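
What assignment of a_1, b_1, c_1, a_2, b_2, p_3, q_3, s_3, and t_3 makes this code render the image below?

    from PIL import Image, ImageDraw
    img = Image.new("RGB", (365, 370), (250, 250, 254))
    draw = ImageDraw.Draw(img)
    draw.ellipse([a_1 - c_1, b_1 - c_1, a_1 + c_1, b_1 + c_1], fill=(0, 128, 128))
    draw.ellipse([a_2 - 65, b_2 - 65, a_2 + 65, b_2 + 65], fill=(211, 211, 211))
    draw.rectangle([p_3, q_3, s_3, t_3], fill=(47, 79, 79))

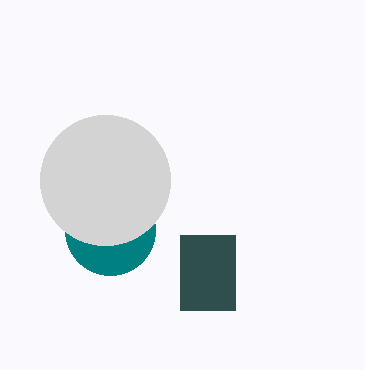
a_1 = 110, b_1 = 230, c_1 = 45, a_2 = 105, b_2 = 180, p_3 = 180, q_3 = 235, s_3 = 235, t_3 = 310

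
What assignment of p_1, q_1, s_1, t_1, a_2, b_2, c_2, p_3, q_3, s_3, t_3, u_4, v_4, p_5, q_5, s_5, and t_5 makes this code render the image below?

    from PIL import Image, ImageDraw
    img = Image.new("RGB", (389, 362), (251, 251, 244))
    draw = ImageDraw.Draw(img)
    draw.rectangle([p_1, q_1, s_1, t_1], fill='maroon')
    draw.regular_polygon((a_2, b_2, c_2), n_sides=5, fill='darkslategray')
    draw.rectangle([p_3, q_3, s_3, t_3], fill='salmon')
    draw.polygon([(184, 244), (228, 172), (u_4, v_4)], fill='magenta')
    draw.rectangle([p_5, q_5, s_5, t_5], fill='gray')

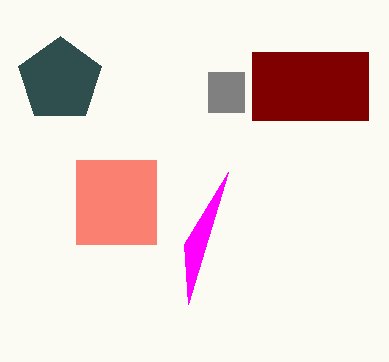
p_1 = 252, q_1 = 52, s_1 = 368, t_1 = 120, a_2 = 60, b_2 = 80, c_2 = 44, p_3 = 76, q_3 = 160, s_3 = 156, t_3 = 244, u_4 = 188, v_4 = 304, p_5 = 208, q_5 = 72, s_5 = 244, t_5 = 112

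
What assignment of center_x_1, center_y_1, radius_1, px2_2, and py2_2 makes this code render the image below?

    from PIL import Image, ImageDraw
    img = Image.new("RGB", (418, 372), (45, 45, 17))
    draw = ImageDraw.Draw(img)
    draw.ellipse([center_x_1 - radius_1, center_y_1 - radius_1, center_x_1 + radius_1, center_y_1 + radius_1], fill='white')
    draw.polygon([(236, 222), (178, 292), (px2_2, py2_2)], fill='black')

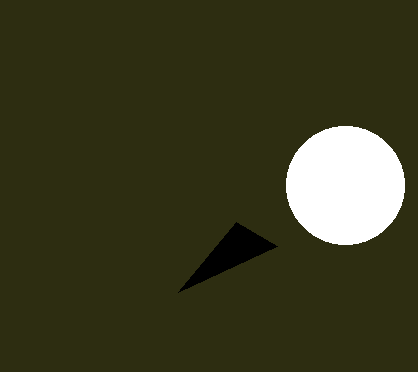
center_x_1 = 345, center_y_1 = 185, radius_1 = 59, px2_2 = 277, py2_2 = 246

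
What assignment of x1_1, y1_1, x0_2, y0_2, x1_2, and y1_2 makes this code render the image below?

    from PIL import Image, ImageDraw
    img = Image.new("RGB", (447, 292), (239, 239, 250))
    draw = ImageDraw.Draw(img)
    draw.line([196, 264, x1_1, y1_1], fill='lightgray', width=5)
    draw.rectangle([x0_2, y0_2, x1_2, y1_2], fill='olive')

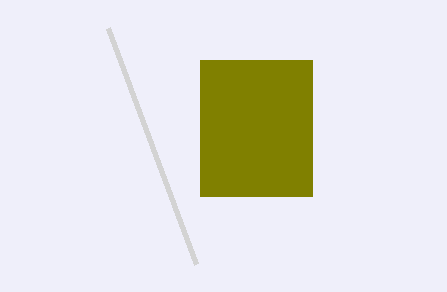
x1_1 = 108, y1_1 = 28, x0_2 = 200, y0_2 = 60, x1_2 = 312, y1_2 = 196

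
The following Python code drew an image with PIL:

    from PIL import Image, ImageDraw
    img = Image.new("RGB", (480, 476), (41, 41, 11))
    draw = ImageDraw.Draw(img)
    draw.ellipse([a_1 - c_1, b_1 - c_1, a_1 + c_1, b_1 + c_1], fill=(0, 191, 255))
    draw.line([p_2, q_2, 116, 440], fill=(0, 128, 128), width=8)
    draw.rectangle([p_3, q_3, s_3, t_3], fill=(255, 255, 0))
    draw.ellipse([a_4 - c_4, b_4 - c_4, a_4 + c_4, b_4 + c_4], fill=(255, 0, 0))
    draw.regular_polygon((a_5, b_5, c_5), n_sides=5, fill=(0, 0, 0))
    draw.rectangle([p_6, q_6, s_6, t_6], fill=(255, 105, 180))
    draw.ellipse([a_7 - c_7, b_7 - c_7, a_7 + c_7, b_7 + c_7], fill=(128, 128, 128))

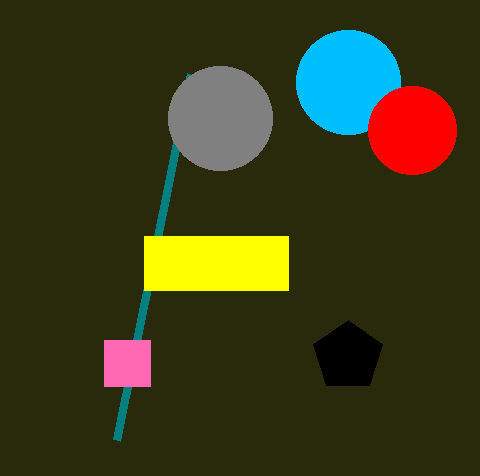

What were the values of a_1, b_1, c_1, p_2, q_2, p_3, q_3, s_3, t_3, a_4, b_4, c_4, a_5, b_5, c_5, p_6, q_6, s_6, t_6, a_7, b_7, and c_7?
a_1 = 348, b_1 = 82, c_1 = 52, p_2 = 190, q_2 = 74, p_3 = 144, q_3 = 236, s_3 = 288, t_3 = 290, a_4 = 412, b_4 = 130, c_4 = 44, a_5 = 348, b_5 = 356, c_5 = 36, p_6 = 104, q_6 = 340, s_6 = 150, t_6 = 386, a_7 = 220, b_7 = 118, c_7 = 52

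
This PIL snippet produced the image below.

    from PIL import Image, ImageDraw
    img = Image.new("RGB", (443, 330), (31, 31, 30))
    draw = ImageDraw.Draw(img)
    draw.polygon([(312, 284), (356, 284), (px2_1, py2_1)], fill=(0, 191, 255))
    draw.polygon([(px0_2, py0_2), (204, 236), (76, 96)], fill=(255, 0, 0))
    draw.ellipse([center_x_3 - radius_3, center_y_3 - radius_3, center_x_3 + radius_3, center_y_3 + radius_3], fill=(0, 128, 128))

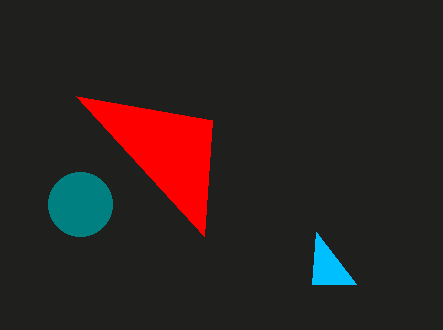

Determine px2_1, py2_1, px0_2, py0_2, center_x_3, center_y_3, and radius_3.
px2_1 = 316; py2_1 = 232; px0_2 = 212; py0_2 = 120; center_x_3 = 80; center_y_3 = 204; radius_3 = 32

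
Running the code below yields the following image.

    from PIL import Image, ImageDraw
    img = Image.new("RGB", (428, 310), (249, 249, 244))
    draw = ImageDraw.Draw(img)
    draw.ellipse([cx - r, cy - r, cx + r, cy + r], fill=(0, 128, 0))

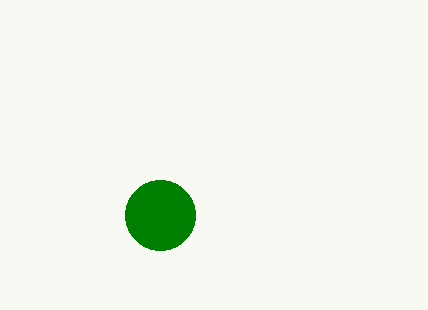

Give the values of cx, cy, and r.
cx = 160; cy = 215; r = 35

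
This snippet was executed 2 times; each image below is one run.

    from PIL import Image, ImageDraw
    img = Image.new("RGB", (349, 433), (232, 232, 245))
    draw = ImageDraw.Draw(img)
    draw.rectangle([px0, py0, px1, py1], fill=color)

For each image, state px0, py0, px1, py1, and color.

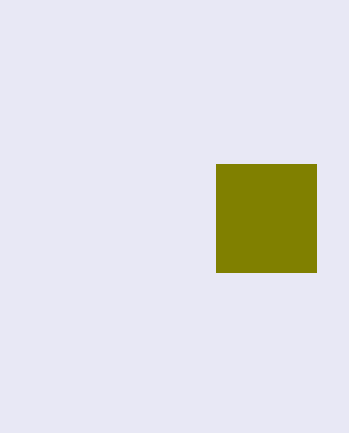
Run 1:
px0 = 216; py0 = 164; px1 = 316; py1 = 272; color = 'olive'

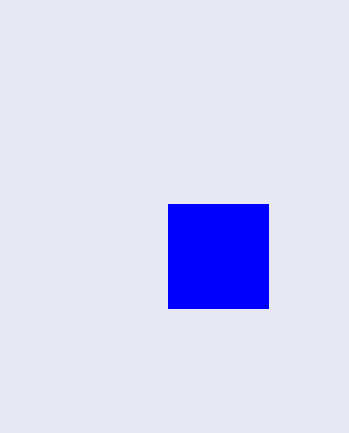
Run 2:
px0 = 168, py0 = 204, px1 = 268, py1 = 308, color = 'blue'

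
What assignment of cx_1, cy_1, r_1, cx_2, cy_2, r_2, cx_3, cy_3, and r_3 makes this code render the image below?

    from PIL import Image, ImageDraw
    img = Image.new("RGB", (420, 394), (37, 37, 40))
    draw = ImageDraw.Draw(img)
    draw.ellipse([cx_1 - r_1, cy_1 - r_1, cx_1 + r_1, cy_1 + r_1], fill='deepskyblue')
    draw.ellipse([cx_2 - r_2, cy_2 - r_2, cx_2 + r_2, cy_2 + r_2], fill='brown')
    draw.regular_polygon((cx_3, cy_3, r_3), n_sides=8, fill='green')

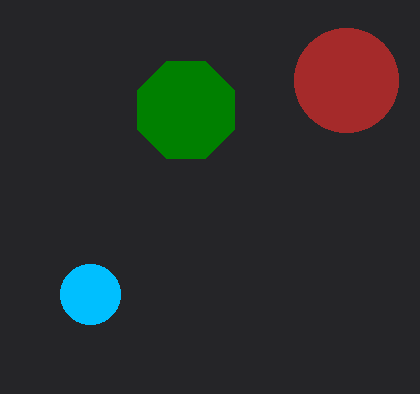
cx_1 = 90; cy_1 = 294; r_1 = 30; cx_2 = 346; cy_2 = 80; r_2 = 52; cx_3 = 186; cy_3 = 110; r_3 = 52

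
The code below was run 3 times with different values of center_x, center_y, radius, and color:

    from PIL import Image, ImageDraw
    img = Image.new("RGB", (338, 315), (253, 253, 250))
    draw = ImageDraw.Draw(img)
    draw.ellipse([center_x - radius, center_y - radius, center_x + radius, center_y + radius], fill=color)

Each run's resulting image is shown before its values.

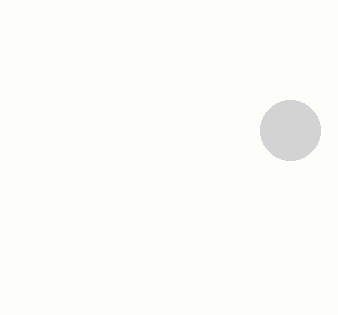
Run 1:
center_x = 290; center_y = 130; radius = 30; color = 'lightgray'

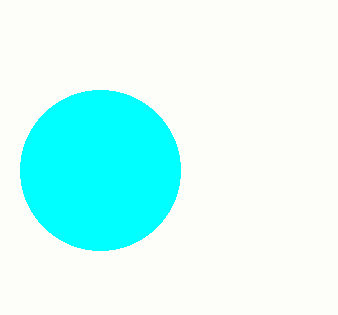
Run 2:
center_x = 100, center_y = 170, radius = 80, color = 'cyan'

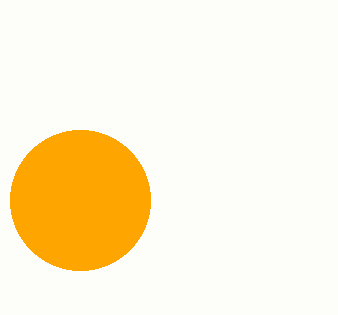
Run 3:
center_x = 80; center_y = 200; radius = 70; color = 'orange'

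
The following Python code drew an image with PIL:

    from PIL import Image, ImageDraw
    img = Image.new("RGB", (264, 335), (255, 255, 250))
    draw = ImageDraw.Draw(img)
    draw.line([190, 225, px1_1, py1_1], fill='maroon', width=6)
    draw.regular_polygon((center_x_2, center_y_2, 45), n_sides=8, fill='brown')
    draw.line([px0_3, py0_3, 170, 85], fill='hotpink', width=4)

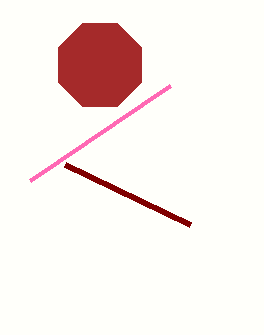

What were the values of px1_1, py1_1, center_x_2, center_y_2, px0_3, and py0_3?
px1_1 = 65; py1_1 = 165; center_x_2 = 100; center_y_2 = 65; px0_3 = 30; py0_3 = 180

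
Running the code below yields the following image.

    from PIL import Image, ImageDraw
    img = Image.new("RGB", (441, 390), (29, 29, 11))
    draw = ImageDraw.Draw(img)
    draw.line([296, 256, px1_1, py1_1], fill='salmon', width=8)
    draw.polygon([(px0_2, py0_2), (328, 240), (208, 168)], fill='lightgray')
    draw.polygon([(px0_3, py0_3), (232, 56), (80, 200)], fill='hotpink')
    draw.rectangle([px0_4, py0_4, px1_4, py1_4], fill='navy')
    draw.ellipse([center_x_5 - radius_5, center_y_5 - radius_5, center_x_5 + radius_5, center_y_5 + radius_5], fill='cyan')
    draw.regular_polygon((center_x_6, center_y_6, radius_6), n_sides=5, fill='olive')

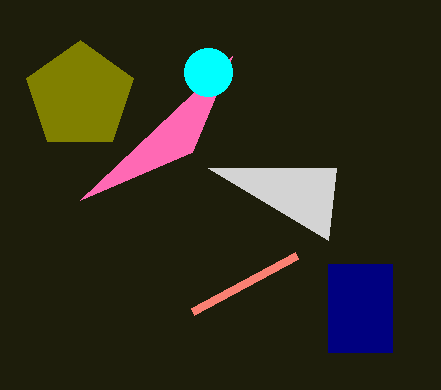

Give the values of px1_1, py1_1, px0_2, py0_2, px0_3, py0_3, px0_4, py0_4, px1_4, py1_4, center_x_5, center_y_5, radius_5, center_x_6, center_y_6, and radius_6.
px1_1 = 192
py1_1 = 312
px0_2 = 336
py0_2 = 168
px0_3 = 192
py0_3 = 152
px0_4 = 328
py0_4 = 264
px1_4 = 392
py1_4 = 352
center_x_5 = 208
center_y_5 = 72
radius_5 = 24
center_x_6 = 80
center_y_6 = 96
radius_6 = 56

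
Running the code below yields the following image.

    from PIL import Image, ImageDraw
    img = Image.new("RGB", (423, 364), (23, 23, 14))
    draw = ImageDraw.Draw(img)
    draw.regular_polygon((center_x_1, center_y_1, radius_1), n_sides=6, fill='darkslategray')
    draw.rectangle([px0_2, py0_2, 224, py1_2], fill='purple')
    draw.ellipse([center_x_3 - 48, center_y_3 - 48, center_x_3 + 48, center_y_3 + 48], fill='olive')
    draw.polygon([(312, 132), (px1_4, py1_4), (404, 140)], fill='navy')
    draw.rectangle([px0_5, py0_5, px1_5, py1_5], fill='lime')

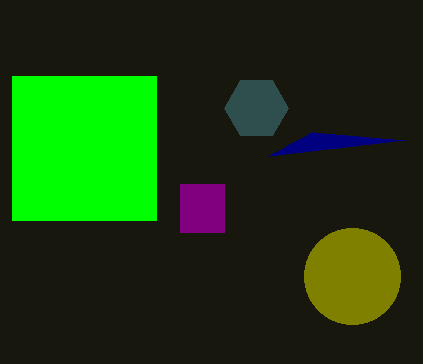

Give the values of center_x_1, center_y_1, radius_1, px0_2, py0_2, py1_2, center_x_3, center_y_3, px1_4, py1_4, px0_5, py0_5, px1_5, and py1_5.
center_x_1 = 256, center_y_1 = 108, radius_1 = 32, px0_2 = 180, py0_2 = 184, py1_2 = 232, center_x_3 = 352, center_y_3 = 276, px1_4 = 268, py1_4 = 156, px0_5 = 12, py0_5 = 76, px1_5 = 156, py1_5 = 220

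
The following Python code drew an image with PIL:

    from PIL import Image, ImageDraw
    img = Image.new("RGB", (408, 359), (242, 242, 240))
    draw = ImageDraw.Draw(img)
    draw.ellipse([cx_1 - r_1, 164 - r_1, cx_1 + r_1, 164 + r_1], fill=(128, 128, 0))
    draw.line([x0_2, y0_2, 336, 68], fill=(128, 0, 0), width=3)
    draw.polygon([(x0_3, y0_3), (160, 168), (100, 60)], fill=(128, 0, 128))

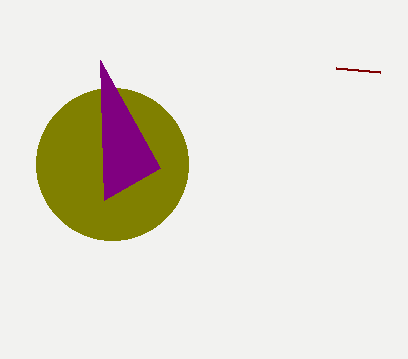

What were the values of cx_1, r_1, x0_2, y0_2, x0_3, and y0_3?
cx_1 = 112, r_1 = 76, x0_2 = 380, y0_2 = 72, x0_3 = 104, y0_3 = 200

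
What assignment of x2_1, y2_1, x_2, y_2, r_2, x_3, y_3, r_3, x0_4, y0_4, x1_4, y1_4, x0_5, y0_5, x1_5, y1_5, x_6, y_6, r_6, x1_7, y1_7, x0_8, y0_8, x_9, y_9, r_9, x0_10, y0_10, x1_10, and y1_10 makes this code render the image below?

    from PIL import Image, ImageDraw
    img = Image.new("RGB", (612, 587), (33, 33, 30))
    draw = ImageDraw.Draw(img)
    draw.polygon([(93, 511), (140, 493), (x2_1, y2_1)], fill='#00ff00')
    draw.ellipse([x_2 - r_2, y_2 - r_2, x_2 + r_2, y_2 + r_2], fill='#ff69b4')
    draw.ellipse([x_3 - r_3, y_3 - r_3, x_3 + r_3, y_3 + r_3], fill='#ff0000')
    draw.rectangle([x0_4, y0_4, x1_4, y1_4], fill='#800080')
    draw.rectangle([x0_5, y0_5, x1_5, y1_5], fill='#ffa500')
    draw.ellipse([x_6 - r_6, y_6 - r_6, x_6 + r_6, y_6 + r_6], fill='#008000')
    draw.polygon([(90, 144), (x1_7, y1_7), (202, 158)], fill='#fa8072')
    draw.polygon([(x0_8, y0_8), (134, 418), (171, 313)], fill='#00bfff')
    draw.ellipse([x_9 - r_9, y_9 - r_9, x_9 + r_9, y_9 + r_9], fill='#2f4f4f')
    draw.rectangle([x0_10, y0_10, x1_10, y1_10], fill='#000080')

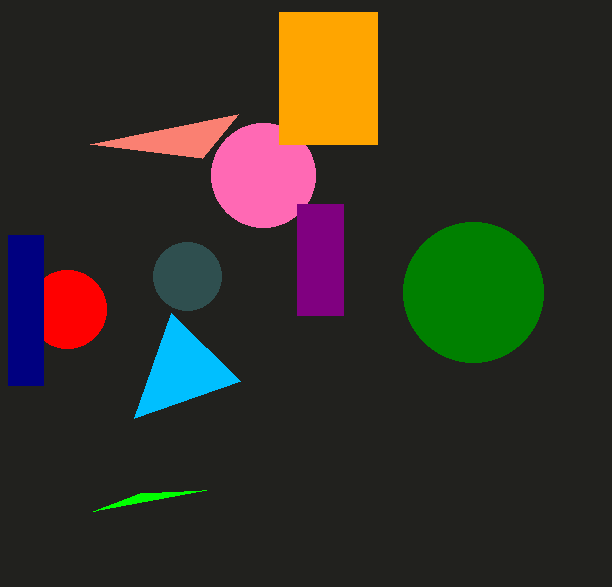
x2_1 = 206; y2_1 = 490; x_2 = 263; y_2 = 175; r_2 = 52; x_3 = 67; y_3 = 309; r_3 = 39; x0_4 = 297; y0_4 = 204; x1_4 = 343; y1_4 = 315; x0_5 = 279; y0_5 = 12; x1_5 = 377; y1_5 = 144; x_6 = 473; y_6 = 292; r_6 = 70; x1_7 = 238; y1_7 = 114; x0_8 = 240; y0_8 = 381; x_9 = 187; y_9 = 276; r_9 = 34; x0_10 = 8; y0_10 = 235; x1_10 = 43; y1_10 = 385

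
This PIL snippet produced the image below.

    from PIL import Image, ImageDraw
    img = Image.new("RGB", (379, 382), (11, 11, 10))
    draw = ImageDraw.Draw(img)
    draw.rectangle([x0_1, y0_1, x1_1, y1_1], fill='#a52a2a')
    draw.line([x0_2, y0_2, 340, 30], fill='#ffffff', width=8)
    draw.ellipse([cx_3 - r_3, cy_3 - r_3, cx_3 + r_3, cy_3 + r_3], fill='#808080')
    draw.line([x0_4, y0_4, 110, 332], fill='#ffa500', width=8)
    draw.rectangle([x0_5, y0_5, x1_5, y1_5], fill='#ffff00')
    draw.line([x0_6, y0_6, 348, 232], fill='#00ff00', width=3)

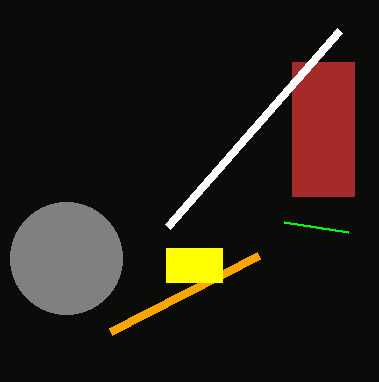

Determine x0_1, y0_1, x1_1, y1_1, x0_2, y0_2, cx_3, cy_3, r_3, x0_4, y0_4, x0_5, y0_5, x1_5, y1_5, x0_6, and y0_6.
x0_1 = 292
y0_1 = 62
x1_1 = 354
y1_1 = 196
x0_2 = 168
y0_2 = 226
cx_3 = 66
cy_3 = 258
r_3 = 56
x0_4 = 258
y0_4 = 256
x0_5 = 166
y0_5 = 248
x1_5 = 222
y1_5 = 282
x0_6 = 284
y0_6 = 222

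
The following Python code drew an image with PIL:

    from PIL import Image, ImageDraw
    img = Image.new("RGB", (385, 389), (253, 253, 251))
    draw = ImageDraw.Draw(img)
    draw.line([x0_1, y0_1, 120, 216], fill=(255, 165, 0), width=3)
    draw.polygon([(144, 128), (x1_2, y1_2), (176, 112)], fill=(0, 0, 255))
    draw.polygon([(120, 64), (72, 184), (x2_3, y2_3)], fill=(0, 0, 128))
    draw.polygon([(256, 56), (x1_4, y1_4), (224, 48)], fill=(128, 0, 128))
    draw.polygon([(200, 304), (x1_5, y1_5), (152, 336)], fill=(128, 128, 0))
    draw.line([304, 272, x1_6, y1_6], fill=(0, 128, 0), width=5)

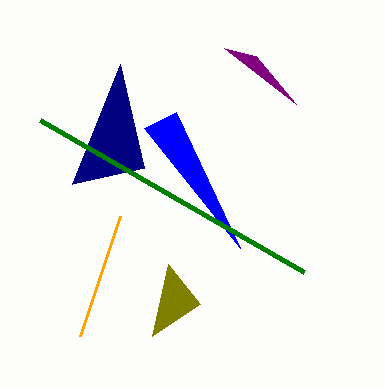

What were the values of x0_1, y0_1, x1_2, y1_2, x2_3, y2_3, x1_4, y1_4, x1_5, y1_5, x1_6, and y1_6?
x0_1 = 80
y0_1 = 336
x1_2 = 240
y1_2 = 248
x2_3 = 144
y2_3 = 168
x1_4 = 296
y1_4 = 104
x1_5 = 168
y1_5 = 264
x1_6 = 40
y1_6 = 120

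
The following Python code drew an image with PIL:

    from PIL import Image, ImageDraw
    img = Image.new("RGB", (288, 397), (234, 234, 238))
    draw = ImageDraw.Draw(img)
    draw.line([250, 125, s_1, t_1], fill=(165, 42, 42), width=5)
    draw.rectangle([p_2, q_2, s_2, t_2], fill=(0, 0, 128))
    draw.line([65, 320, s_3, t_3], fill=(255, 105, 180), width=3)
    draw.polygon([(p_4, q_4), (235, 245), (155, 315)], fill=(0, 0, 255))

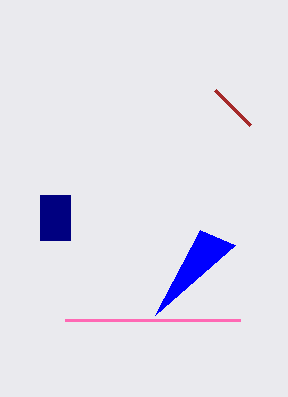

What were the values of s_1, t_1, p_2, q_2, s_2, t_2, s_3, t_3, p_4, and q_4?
s_1 = 215
t_1 = 90
p_2 = 40
q_2 = 195
s_2 = 70
t_2 = 240
s_3 = 240
t_3 = 320
p_4 = 200
q_4 = 230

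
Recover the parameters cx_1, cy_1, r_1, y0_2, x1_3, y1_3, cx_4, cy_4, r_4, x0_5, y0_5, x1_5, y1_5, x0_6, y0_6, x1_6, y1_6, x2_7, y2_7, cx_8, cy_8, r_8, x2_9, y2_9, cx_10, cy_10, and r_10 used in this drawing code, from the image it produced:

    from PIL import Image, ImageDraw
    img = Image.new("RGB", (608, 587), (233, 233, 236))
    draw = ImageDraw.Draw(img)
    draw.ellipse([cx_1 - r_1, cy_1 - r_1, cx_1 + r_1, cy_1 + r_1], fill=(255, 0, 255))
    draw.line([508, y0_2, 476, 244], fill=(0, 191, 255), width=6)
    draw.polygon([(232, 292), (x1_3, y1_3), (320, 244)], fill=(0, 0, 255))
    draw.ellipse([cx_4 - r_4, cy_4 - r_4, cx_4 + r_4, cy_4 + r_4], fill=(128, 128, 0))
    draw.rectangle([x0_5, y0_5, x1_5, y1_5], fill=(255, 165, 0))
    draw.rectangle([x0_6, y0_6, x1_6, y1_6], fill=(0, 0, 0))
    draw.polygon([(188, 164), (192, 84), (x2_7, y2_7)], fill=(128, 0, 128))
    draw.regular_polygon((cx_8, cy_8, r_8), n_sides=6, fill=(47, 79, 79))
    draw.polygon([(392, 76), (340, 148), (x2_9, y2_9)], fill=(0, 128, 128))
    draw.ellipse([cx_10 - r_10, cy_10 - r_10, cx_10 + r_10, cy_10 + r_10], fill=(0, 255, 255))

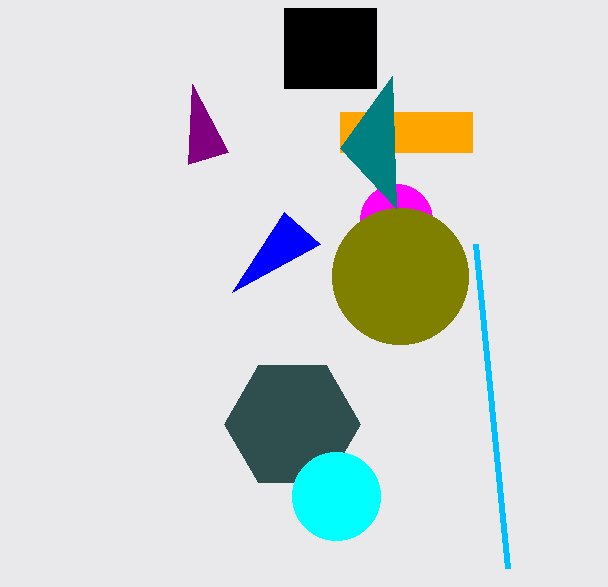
cx_1 = 396; cy_1 = 220; r_1 = 36; y0_2 = 568; x1_3 = 284; y1_3 = 212; cx_4 = 400; cy_4 = 276; r_4 = 68; x0_5 = 340; y0_5 = 112; x1_5 = 472; y1_5 = 152; x0_6 = 284; y0_6 = 8; x1_6 = 376; y1_6 = 88; x2_7 = 228; y2_7 = 152; cx_8 = 292; cy_8 = 424; r_8 = 68; x2_9 = 396; y2_9 = 208; cx_10 = 336; cy_10 = 496; r_10 = 44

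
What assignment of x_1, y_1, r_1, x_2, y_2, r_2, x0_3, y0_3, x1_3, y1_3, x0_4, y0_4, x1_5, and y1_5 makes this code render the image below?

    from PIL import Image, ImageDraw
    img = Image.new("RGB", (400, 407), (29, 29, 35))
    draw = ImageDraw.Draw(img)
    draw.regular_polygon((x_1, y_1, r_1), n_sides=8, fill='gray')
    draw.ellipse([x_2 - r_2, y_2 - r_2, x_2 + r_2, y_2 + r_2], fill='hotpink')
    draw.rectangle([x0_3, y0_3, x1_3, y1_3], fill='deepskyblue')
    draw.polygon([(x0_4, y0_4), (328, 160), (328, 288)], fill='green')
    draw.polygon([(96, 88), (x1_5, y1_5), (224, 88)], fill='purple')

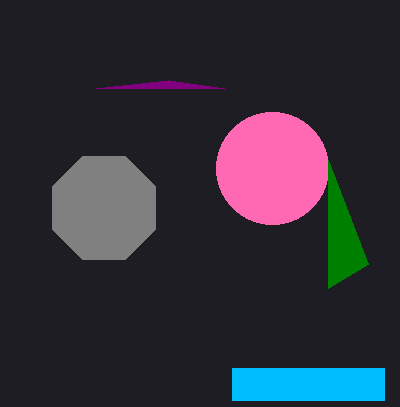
x_1 = 104, y_1 = 208, r_1 = 56, x_2 = 272, y_2 = 168, r_2 = 56, x0_3 = 232, y0_3 = 368, x1_3 = 384, y1_3 = 400, x0_4 = 368, y0_4 = 264, x1_5 = 168, y1_5 = 80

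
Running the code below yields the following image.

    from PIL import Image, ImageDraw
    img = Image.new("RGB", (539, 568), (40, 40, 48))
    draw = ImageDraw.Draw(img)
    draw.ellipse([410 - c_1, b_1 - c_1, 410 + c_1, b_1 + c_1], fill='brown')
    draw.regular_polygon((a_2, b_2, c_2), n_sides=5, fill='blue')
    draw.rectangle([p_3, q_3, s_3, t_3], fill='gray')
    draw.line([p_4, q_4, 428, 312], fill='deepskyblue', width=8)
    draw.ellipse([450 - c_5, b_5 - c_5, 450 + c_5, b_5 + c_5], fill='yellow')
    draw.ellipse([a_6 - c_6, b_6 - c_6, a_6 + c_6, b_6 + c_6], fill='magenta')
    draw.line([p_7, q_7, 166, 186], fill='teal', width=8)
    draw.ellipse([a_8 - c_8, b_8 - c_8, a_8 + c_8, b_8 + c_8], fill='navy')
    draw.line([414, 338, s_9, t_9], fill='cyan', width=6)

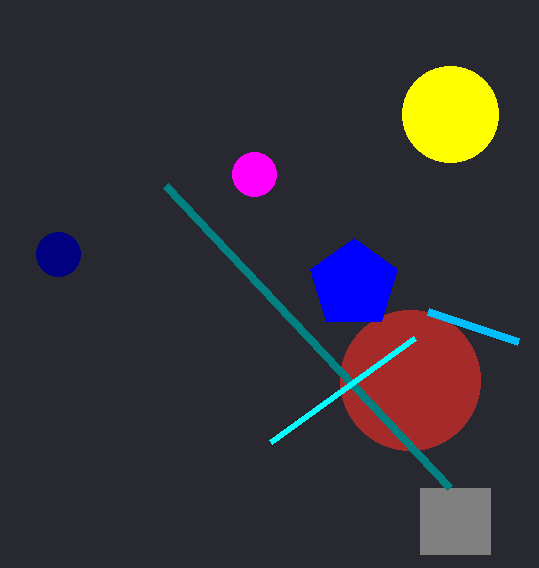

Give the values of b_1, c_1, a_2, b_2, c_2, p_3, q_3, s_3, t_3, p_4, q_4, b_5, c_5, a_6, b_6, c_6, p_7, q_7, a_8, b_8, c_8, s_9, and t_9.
b_1 = 380, c_1 = 70, a_2 = 354, b_2 = 284, c_2 = 46, p_3 = 420, q_3 = 488, s_3 = 490, t_3 = 554, p_4 = 518, q_4 = 342, b_5 = 114, c_5 = 48, a_6 = 254, b_6 = 174, c_6 = 22, p_7 = 450, q_7 = 488, a_8 = 58, b_8 = 254, c_8 = 22, s_9 = 270, t_9 = 442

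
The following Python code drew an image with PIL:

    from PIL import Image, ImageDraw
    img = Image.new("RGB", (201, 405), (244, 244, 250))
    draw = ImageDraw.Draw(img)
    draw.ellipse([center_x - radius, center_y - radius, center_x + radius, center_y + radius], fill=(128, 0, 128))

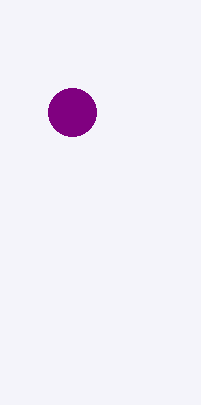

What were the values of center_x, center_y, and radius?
center_x = 72, center_y = 112, radius = 24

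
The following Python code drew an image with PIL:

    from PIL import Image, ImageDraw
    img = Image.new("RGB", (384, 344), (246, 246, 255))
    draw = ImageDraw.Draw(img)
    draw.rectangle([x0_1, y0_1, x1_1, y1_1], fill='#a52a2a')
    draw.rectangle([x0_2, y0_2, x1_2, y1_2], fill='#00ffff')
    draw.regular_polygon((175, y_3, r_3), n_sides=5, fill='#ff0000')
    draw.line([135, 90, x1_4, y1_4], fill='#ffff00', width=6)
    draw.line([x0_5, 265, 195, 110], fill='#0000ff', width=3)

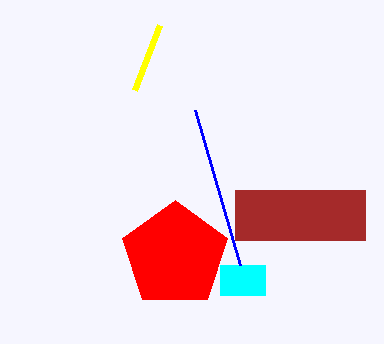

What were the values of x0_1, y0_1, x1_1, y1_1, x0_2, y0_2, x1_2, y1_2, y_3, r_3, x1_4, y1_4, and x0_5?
x0_1 = 235, y0_1 = 190, x1_1 = 365, y1_1 = 240, x0_2 = 220, y0_2 = 265, x1_2 = 265, y1_2 = 295, y_3 = 255, r_3 = 55, x1_4 = 160, y1_4 = 25, x0_5 = 240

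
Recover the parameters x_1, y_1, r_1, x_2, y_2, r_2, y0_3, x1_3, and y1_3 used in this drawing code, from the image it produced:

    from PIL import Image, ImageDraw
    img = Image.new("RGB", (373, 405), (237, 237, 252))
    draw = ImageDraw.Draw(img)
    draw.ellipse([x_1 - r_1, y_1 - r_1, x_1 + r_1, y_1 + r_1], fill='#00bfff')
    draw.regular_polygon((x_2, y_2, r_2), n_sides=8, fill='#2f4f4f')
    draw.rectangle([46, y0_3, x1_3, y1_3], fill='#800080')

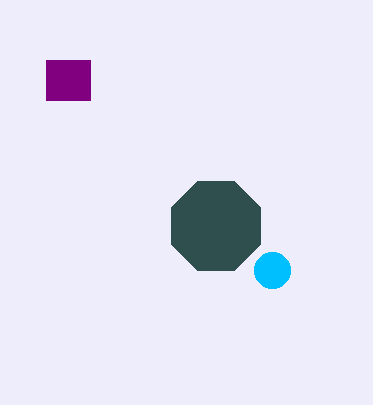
x_1 = 272, y_1 = 270, r_1 = 18, x_2 = 216, y_2 = 226, r_2 = 48, y0_3 = 60, x1_3 = 90, y1_3 = 100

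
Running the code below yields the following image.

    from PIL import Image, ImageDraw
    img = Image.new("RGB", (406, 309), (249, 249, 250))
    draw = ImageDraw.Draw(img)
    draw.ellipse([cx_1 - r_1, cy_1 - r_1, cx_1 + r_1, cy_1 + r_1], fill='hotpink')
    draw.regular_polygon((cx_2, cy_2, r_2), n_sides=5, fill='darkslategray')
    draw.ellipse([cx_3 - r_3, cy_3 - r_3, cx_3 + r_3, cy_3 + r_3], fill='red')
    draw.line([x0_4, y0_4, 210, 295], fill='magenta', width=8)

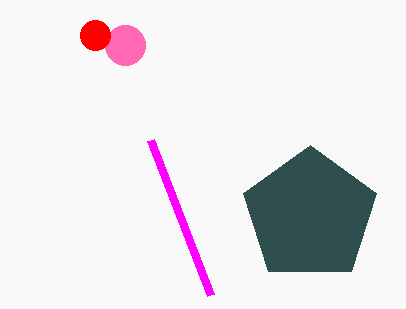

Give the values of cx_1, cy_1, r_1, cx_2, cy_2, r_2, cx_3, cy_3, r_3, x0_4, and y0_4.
cx_1 = 125
cy_1 = 45
r_1 = 20
cx_2 = 310
cy_2 = 215
r_2 = 70
cx_3 = 95
cy_3 = 35
r_3 = 15
x0_4 = 150
y0_4 = 140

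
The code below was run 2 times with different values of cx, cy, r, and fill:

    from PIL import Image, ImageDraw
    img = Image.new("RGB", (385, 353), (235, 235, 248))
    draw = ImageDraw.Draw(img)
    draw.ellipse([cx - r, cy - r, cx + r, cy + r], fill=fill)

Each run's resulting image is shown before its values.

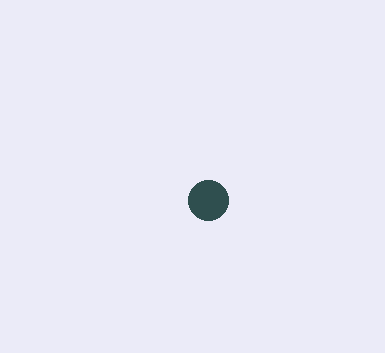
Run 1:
cx = 208
cy = 200
r = 20
fill = 'darkslategray'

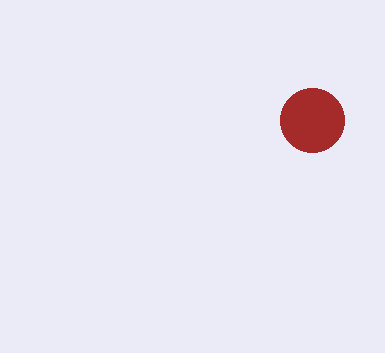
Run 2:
cx = 312, cy = 120, r = 32, fill = 'brown'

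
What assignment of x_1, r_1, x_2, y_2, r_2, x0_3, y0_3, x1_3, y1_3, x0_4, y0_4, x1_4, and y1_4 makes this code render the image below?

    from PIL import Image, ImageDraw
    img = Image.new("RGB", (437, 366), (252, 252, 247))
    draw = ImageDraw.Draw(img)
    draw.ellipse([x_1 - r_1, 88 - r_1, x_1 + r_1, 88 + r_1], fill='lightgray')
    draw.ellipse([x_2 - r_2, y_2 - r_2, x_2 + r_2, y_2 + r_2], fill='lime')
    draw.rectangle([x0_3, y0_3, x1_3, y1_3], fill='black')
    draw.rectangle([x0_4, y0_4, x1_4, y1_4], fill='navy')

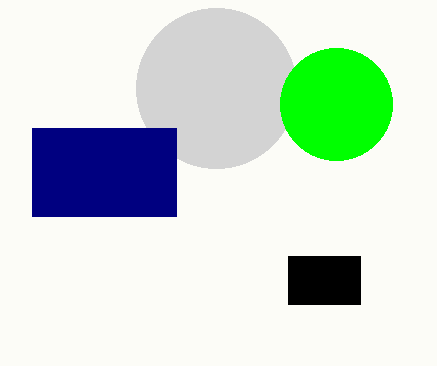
x_1 = 216; r_1 = 80; x_2 = 336; y_2 = 104; r_2 = 56; x0_3 = 288; y0_3 = 256; x1_3 = 360; y1_3 = 304; x0_4 = 32; y0_4 = 128; x1_4 = 176; y1_4 = 216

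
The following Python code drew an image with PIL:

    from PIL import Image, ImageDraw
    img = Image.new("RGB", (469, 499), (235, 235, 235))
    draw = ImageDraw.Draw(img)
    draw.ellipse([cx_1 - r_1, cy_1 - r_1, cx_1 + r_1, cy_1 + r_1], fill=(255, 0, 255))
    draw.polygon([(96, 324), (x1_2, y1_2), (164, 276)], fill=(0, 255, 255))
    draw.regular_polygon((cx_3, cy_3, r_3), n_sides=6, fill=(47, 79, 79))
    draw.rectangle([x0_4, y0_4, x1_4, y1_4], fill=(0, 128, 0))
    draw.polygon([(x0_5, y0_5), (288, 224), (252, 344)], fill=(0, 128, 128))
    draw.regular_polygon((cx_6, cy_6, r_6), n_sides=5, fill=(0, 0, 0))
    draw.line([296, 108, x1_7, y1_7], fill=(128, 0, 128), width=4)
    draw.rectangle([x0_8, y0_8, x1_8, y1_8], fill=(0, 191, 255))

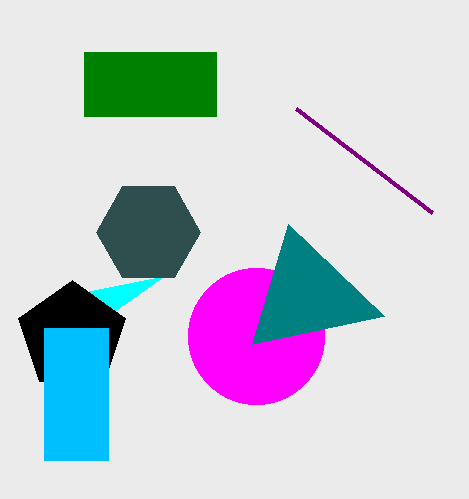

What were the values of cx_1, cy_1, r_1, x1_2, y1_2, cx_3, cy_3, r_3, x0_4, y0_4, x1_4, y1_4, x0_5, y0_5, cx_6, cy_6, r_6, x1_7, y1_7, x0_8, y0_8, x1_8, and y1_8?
cx_1 = 256
cy_1 = 336
r_1 = 68
x1_2 = 44
y1_2 = 300
cx_3 = 148
cy_3 = 232
r_3 = 52
x0_4 = 84
y0_4 = 52
x1_4 = 216
y1_4 = 116
x0_5 = 384
y0_5 = 316
cx_6 = 72
cy_6 = 336
r_6 = 56
x1_7 = 432
y1_7 = 212
x0_8 = 44
y0_8 = 328
x1_8 = 108
y1_8 = 460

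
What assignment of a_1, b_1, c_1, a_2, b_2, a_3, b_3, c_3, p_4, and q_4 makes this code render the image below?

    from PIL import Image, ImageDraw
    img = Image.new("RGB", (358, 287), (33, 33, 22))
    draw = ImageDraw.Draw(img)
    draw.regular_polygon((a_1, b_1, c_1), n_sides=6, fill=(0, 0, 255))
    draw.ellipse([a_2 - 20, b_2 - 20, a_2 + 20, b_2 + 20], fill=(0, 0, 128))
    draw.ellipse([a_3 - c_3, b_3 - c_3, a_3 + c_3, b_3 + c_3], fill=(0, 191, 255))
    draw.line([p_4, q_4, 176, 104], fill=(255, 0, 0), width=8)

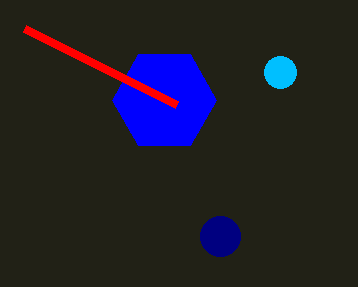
a_1 = 164, b_1 = 100, c_1 = 52, a_2 = 220, b_2 = 236, a_3 = 280, b_3 = 72, c_3 = 16, p_4 = 24, q_4 = 28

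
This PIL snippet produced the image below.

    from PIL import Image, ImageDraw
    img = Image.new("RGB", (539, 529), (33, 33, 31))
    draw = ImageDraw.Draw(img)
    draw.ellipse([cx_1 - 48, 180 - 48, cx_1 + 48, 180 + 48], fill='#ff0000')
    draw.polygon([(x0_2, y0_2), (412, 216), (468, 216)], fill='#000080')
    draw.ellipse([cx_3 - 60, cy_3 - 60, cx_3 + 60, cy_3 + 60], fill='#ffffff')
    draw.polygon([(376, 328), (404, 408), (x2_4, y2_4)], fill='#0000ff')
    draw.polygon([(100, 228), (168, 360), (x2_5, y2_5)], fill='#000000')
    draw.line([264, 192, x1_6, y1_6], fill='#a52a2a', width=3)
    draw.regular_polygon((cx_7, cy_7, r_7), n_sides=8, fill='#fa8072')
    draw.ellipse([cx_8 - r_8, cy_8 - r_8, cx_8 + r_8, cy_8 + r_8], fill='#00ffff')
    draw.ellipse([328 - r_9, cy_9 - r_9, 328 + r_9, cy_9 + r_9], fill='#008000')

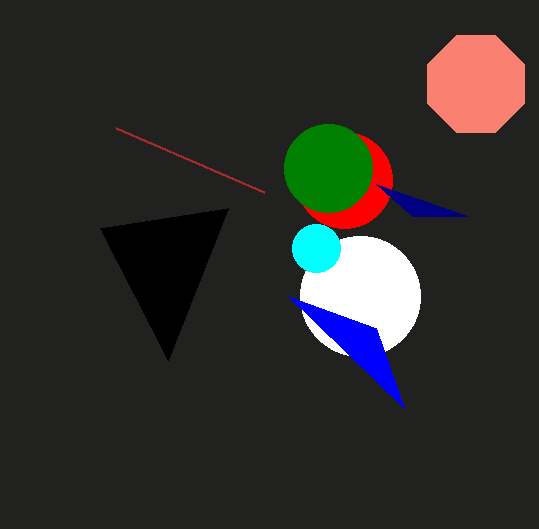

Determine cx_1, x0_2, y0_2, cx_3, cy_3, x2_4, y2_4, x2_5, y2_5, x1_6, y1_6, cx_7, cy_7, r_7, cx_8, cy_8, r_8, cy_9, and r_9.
cx_1 = 344, x0_2 = 376, y0_2 = 184, cx_3 = 360, cy_3 = 296, x2_4 = 288, y2_4 = 296, x2_5 = 228, y2_5 = 208, x1_6 = 116, y1_6 = 128, cx_7 = 476, cy_7 = 84, r_7 = 52, cx_8 = 316, cy_8 = 248, r_8 = 24, cy_9 = 168, r_9 = 44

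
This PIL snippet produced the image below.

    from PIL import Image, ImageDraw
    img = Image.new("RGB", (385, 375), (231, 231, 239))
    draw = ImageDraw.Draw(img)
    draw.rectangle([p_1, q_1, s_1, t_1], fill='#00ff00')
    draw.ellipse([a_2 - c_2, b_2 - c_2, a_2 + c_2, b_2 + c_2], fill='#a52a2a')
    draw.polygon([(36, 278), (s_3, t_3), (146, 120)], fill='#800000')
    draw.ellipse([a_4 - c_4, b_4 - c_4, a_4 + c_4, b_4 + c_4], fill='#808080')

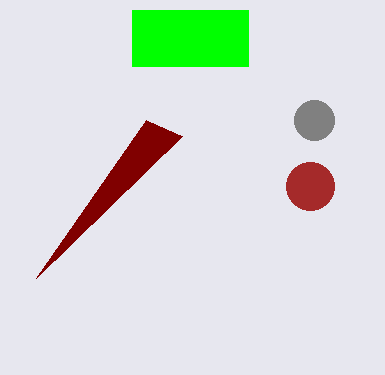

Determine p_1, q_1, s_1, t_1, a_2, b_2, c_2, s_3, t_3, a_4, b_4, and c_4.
p_1 = 132, q_1 = 10, s_1 = 248, t_1 = 66, a_2 = 310, b_2 = 186, c_2 = 24, s_3 = 182, t_3 = 136, a_4 = 314, b_4 = 120, c_4 = 20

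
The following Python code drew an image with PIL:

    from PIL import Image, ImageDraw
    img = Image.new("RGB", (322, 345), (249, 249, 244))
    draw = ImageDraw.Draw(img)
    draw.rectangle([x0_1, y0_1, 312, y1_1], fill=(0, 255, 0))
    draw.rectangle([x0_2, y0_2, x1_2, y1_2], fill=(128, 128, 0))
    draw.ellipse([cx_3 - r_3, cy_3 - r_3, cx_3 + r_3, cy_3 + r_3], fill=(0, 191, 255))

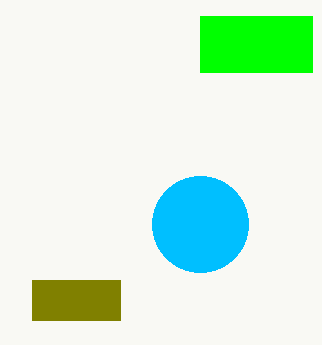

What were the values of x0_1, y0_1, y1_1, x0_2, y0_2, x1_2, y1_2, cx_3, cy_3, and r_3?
x0_1 = 200
y0_1 = 16
y1_1 = 72
x0_2 = 32
y0_2 = 280
x1_2 = 120
y1_2 = 320
cx_3 = 200
cy_3 = 224
r_3 = 48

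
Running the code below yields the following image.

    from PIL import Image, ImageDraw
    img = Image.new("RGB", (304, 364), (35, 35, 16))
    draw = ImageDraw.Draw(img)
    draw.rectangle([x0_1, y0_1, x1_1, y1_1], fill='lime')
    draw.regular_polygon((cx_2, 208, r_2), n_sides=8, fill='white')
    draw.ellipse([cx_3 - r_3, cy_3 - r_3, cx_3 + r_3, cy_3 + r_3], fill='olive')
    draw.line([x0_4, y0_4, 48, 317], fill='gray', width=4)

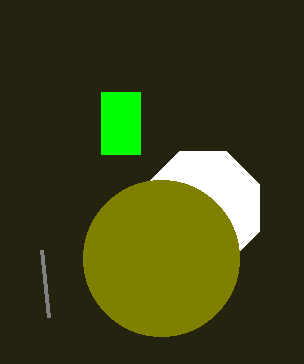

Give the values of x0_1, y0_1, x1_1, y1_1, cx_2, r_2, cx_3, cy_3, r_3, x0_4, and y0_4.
x0_1 = 101; y0_1 = 92; x1_1 = 140; y1_1 = 154; cx_2 = 203; r_2 = 61; cx_3 = 161; cy_3 = 258; r_3 = 78; x0_4 = 41; y0_4 = 250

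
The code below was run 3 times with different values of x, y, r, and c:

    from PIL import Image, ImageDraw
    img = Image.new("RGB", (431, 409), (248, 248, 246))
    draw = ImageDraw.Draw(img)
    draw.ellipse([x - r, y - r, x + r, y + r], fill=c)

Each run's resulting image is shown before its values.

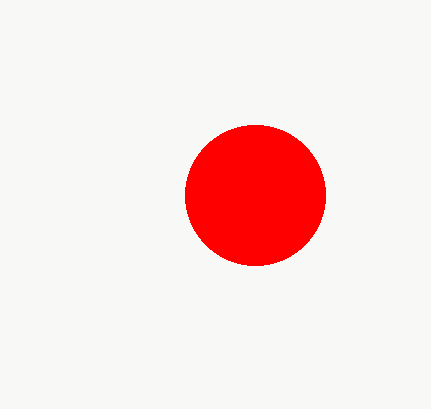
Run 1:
x = 255
y = 195
r = 70
c = 'red'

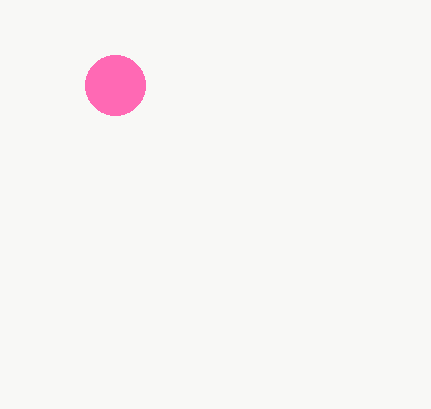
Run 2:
x = 115, y = 85, r = 30, c = 'hotpink'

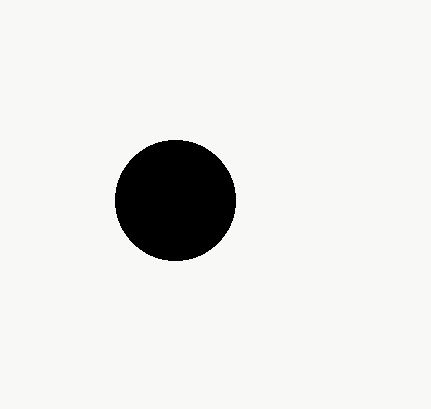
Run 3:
x = 175, y = 200, r = 60, c = 'black'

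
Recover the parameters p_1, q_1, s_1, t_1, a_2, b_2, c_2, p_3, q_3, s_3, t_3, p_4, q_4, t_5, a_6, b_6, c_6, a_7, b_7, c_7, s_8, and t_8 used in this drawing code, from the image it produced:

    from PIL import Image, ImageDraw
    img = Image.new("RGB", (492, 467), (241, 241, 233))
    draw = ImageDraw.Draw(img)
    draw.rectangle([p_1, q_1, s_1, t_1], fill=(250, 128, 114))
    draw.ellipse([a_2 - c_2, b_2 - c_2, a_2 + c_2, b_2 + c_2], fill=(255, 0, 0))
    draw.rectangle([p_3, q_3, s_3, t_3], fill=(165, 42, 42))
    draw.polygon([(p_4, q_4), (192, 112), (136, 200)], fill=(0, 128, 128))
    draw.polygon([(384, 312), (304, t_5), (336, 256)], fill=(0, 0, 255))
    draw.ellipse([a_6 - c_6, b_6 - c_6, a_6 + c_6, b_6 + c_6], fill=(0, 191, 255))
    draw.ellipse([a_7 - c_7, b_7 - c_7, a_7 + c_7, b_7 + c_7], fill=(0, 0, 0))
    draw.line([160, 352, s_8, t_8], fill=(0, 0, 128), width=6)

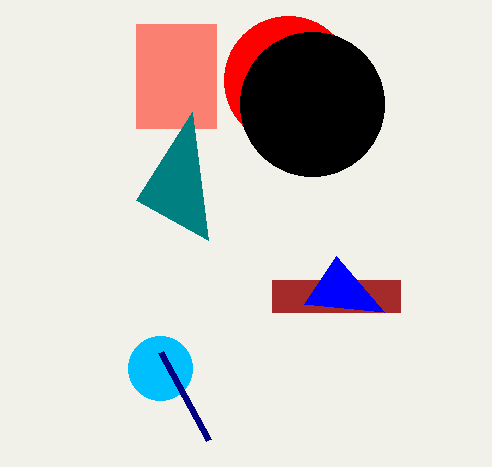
p_1 = 136; q_1 = 24; s_1 = 216; t_1 = 128; a_2 = 288; b_2 = 80; c_2 = 64; p_3 = 272; q_3 = 280; s_3 = 400; t_3 = 312; p_4 = 208; q_4 = 240; t_5 = 304; a_6 = 160; b_6 = 368; c_6 = 32; a_7 = 312; b_7 = 104; c_7 = 72; s_8 = 208; t_8 = 440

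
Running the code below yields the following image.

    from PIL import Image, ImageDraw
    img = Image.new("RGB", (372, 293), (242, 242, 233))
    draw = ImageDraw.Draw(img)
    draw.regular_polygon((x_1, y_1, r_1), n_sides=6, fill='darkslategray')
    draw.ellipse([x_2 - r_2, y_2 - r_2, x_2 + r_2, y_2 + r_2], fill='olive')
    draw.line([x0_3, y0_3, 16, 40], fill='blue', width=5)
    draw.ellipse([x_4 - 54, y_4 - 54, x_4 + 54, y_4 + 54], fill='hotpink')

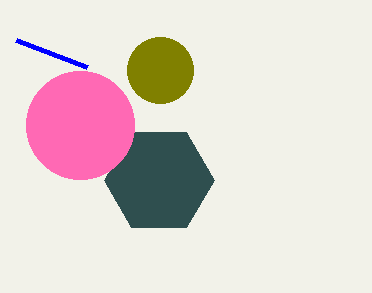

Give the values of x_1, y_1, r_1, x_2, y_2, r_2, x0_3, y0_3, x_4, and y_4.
x_1 = 159; y_1 = 180; r_1 = 55; x_2 = 160; y_2 = 70; r_2 = 33; x0_3 = 87; y0_3 = 67; x_4 = 80; y_4 = 125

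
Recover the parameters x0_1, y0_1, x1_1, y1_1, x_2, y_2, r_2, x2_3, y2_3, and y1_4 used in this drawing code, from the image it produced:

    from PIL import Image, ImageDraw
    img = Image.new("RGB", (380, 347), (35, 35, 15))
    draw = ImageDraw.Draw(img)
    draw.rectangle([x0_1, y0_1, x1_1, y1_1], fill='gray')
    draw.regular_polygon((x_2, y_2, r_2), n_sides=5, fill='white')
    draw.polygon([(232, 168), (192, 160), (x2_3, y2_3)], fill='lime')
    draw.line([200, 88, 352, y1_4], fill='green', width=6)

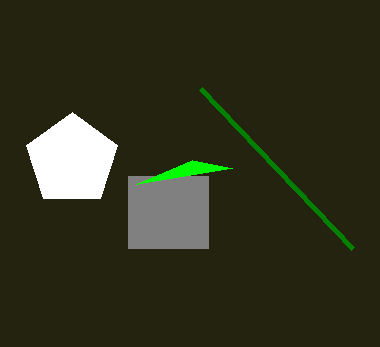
x0_1 = 128; y0_1 = 176; x1_1 = 208; y1_1 = 248; x_2 = 72; y_2 = 160; r_2 = 48; x2_3 = 136; y2_3 = 184; y1_4 = 248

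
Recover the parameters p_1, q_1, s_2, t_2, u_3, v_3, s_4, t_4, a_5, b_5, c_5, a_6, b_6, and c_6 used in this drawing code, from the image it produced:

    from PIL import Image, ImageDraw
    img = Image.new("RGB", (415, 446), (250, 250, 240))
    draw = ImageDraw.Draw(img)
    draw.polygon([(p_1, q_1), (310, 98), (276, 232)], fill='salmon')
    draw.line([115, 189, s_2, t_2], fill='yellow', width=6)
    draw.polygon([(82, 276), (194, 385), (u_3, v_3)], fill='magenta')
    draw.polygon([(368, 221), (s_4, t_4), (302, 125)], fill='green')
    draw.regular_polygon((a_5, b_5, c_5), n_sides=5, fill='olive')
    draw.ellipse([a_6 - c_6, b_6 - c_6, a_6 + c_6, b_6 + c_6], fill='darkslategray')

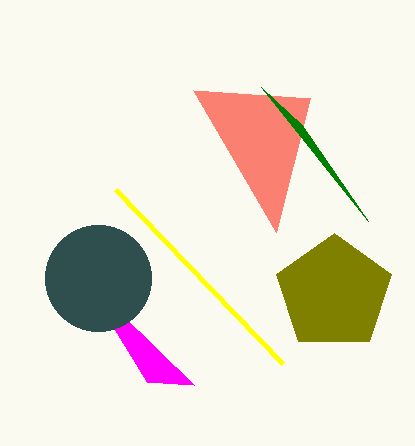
p_1 = 193; q_1 = 90; s_2 = 282; t_2 = 363; u_3 = 147; v_3 = 382; s_4 = 261; t_4 = 87; a_5 = 334; b_5 = 293; c_5 = 60; a_6 = 98; b_6 = 278; c_6 = 53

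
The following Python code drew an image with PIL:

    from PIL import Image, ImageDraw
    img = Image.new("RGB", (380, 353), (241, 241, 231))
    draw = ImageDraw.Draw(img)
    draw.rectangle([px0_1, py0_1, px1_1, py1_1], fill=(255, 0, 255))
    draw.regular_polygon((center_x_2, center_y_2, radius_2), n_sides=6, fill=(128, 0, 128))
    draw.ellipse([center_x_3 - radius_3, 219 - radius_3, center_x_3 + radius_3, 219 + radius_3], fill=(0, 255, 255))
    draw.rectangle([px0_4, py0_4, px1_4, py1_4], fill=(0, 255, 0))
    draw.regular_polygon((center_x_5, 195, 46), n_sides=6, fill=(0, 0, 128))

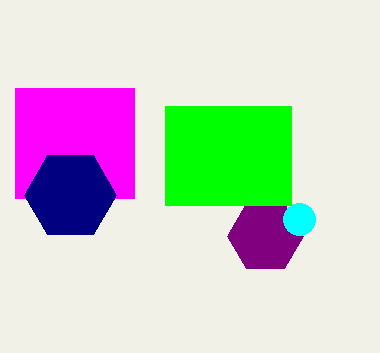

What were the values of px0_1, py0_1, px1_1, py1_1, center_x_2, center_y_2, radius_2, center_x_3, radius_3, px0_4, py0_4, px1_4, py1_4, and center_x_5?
px0_1 = 15
py0_1 = 88
px1_1 = 134
py1_1 = 198
center_x_2 = 265
center_y_2 = 236
radius_2 = 38
center_x_3 = 299
radius_3 = 16
px0_4 = 165
py0_4 = 106
px1_4 = 291
py1_4 = 205
center_x_5 = 70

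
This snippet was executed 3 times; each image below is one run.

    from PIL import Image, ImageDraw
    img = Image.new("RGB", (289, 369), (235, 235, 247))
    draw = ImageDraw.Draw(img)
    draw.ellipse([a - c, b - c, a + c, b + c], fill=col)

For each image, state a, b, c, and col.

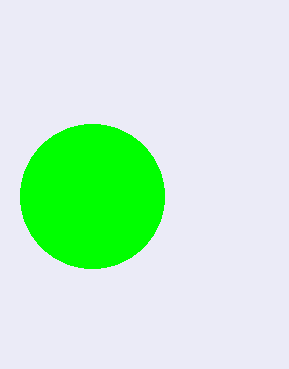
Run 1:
a = 92
b = 196
c = 72
col = 'lime'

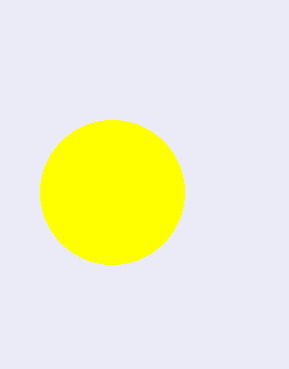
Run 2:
a = 112, b = 192, c = 72, col = 'yellow'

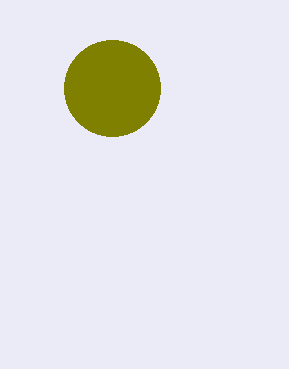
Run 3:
a = 112
b = 88
c = 48
col = 'olive'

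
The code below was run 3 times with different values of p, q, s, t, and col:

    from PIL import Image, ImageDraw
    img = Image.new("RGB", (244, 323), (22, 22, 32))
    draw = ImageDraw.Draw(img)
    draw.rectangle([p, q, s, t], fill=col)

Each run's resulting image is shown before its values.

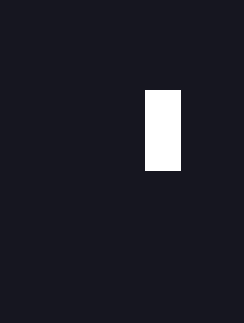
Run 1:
p = 145
q = 90
s = 180
t = 170
col = 'white'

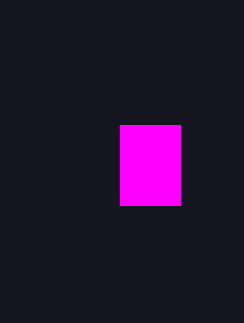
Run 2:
p = 120; q = 125; s = 180; t = 205; col = 'magenta'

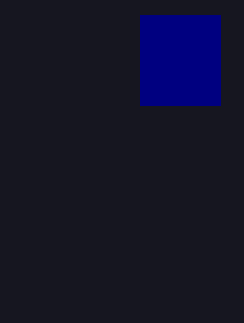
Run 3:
p = 140
q = 15
s = 220
t = 105
col = 'navy'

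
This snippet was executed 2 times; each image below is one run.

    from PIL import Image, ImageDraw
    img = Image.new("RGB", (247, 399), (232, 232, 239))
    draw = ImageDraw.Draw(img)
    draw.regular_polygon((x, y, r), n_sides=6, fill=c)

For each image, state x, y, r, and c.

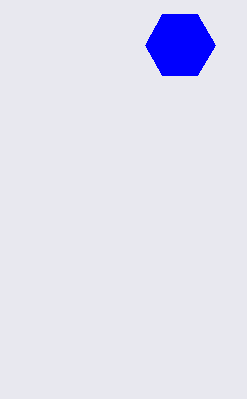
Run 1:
x = 180; y = 45; r = 35; c = 'blue'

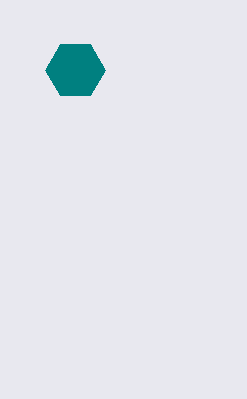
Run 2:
x = 75; y = 70; r = 30; c = 'teal'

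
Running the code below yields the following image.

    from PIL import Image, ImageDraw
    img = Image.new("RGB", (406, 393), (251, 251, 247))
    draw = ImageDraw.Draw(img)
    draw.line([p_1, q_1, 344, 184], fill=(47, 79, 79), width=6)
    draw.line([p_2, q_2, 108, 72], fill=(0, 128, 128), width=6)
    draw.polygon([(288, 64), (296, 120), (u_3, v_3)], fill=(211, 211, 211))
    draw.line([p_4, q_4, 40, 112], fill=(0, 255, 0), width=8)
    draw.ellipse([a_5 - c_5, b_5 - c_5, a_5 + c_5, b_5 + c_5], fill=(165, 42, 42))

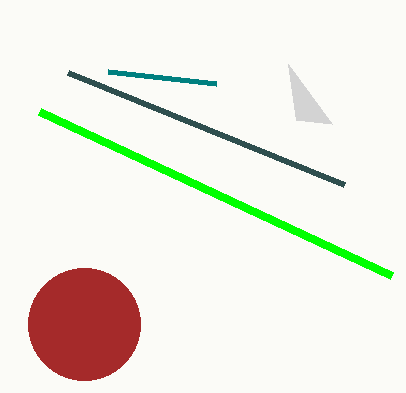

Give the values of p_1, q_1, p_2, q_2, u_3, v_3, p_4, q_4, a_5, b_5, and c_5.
p_1 = 68; q_1 = 72; p_2 = 216; q_2 = 84; u_3 = 332; v_3 = 124; p_4 = 392; q_4 = 276; a_5 = 84; b_5 = 324; c_5 = 56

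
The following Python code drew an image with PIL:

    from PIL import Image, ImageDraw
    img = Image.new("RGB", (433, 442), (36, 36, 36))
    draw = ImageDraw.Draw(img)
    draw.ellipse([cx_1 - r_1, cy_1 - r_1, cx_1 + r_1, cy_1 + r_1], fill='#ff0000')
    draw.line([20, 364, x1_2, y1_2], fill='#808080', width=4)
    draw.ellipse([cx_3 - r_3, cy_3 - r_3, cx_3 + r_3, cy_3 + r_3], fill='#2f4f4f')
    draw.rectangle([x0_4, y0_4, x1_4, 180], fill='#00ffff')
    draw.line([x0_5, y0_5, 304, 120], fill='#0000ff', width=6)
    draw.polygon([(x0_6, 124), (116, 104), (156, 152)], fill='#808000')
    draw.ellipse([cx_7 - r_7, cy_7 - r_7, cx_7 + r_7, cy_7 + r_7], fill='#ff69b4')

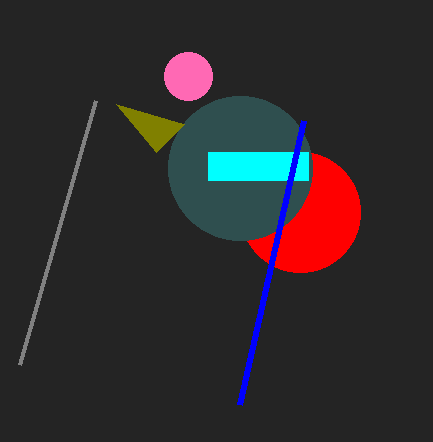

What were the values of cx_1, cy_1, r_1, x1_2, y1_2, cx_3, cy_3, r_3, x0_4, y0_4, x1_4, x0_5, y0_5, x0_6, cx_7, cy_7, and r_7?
cx_1 = 300
cy_1 = 212
r_1 = 60
x1_2 = 96
y1_2 = 100
cx_3 = 240
cy_3 = 168
r_3 = 72
x0_4 = 208
y0_4 = 152
x1_4 = 308
x0_5 = 240
y0_5 = 404
x0_6 = 184
cx_7 = 188
cy_7 = 76
r_7 = 24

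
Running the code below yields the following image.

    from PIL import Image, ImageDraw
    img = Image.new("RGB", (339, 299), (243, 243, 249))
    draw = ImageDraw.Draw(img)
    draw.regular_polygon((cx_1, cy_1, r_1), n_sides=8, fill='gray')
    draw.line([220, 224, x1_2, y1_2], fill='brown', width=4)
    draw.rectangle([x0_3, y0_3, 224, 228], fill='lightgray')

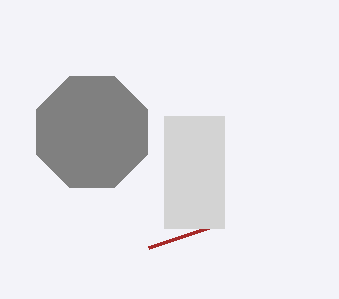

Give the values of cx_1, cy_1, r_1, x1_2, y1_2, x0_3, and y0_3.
cx_1 = 92, cy_1 = 132, r_1 = 60, x1_2 = 148, y1_2 = 248, x0_3 = 164, y0_3 = 116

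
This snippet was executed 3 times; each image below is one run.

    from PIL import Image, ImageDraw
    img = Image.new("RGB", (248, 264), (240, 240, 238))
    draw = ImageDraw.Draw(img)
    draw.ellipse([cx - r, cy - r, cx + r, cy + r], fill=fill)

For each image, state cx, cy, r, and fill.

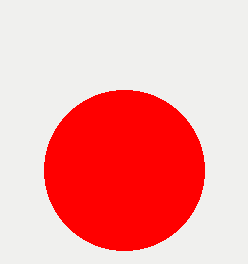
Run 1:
cx = 124
cy = 170
r = 80
fill = 'red'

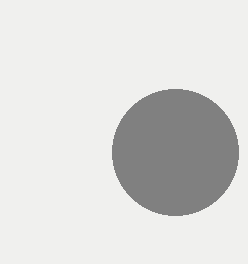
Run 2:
cx = 175; cy = 152; r = 63; fill = 'gray'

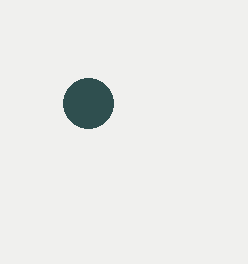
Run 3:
cx = 88; cy = 103; r = 25; fill = 'darkslategray'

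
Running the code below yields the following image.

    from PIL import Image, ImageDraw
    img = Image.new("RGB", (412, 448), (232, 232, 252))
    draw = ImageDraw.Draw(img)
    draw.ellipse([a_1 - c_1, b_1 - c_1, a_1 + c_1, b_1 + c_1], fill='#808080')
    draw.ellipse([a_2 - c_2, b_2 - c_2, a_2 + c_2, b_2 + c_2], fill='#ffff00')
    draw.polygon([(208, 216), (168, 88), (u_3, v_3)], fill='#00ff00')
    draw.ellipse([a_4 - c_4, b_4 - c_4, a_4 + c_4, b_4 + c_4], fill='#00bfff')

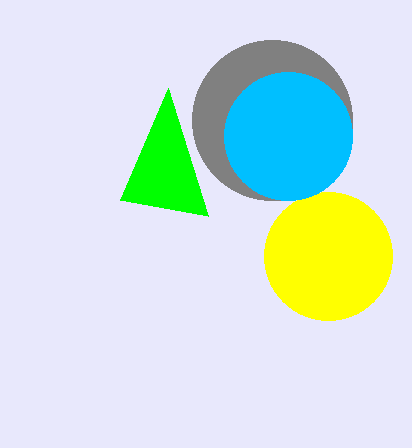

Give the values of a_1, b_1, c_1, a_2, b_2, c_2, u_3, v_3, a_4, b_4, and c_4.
a_1 = 272, b_1 = 120, c_1 = 80, a_2 = 328, b_2 = 256, c_2 = 64, u_3 = 120, v_3 = 200, a_4 = 288, b_4 = 136, c_4 = 64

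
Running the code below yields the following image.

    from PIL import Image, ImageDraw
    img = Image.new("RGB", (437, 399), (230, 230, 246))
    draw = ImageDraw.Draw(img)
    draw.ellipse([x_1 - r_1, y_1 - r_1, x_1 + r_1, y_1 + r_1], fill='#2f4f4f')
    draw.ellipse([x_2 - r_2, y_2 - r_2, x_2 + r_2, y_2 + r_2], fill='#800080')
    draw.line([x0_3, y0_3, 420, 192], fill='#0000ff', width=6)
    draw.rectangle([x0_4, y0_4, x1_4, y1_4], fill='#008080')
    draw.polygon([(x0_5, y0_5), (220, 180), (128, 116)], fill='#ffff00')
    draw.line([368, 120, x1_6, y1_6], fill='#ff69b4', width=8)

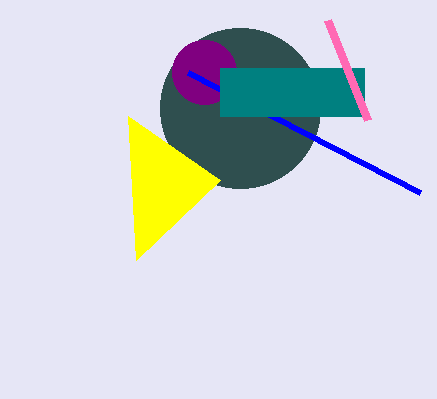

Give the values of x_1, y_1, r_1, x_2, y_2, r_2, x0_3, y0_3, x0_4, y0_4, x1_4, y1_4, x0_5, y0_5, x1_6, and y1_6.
x_1 = 240; y_1 = 108; r_1 = 80; x_2 = 204; y_2 = 72; r_2 = 32; x0_3 = 188; y0_3 = 72; x0_4 = 220; y0_4 = 68; x1_4 = 364; y1_4 = 116; x0_5 = 136; y0_5 = 260; x1_6 = 328; y1_6 = 20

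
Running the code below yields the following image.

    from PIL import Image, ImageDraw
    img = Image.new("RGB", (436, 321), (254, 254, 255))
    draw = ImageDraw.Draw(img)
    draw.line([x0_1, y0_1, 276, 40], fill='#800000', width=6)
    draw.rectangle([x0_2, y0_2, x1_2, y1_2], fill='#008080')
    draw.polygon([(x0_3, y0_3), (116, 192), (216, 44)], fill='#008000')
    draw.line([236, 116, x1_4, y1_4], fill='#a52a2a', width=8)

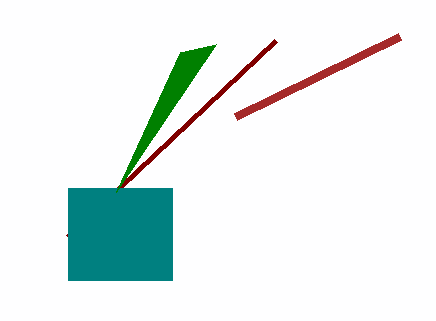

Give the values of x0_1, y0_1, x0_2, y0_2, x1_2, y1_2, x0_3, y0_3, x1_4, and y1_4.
x0_1 = 68; y0_1 = 236; x0_2 = 68; y0_2 = 188; x1_2 = 172; y1_2 = 280; x0_3 = 180; y0_3 = 52; x1_4 = 400; y1_4 = 36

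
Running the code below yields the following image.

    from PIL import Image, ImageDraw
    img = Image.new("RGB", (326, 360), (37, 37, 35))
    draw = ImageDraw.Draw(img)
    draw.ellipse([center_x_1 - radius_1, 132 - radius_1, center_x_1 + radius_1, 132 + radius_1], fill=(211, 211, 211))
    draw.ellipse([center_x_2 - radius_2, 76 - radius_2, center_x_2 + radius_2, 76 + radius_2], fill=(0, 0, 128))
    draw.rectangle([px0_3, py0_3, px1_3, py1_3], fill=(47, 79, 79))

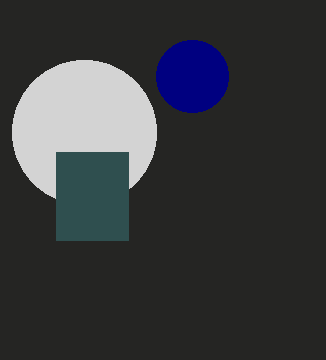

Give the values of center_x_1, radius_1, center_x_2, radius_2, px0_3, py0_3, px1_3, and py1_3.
center_x_1 = 84
radius_1 = 72
center_x_2 = 192
radius_2 = 36
px0_3 = 56
py0_3 = 152
px1_3 = 128
py1_3 = 240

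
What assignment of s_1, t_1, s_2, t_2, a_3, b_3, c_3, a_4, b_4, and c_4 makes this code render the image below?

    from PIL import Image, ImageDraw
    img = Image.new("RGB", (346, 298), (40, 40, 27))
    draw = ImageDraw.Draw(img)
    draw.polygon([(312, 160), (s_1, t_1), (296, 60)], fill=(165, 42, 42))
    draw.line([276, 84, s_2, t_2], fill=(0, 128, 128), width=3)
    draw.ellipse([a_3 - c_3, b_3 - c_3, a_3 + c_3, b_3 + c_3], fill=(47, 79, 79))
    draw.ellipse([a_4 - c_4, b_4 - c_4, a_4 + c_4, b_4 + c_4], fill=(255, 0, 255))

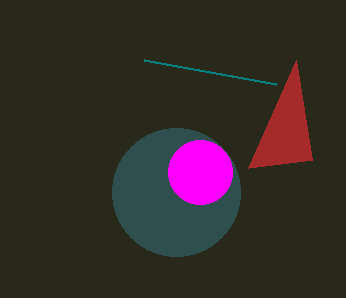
s_1 = 248, t_1 = 168, s_2 = 144, t_2 = 60, a_3 = 176, b_3 = 192, c_3 = 64, a_4 = 200, b_4 = 172, c_4 = 32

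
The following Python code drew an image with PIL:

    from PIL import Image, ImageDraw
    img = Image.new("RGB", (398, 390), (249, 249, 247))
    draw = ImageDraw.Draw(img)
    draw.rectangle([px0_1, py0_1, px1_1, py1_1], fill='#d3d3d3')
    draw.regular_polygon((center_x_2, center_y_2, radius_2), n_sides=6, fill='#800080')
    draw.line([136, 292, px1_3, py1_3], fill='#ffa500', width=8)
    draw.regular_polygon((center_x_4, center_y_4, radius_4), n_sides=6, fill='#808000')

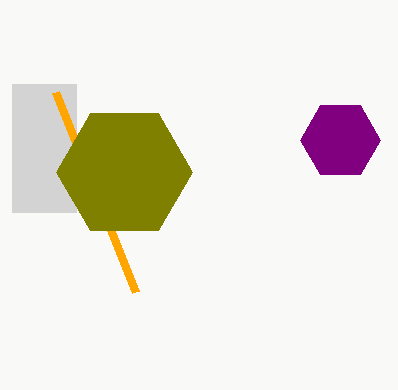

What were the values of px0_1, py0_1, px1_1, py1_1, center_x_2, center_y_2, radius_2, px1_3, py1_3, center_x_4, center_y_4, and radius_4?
px0_1 = 12
py0_1 = 84
px1_1 = 76
py1_1 = 212
center_x_2 = 340
center_y_2 = 140
radius_2 = 40
px1_3 = 56
py1_3 = 92
center_x_4 = 124
center_y_4 = 172
radius_4 = 68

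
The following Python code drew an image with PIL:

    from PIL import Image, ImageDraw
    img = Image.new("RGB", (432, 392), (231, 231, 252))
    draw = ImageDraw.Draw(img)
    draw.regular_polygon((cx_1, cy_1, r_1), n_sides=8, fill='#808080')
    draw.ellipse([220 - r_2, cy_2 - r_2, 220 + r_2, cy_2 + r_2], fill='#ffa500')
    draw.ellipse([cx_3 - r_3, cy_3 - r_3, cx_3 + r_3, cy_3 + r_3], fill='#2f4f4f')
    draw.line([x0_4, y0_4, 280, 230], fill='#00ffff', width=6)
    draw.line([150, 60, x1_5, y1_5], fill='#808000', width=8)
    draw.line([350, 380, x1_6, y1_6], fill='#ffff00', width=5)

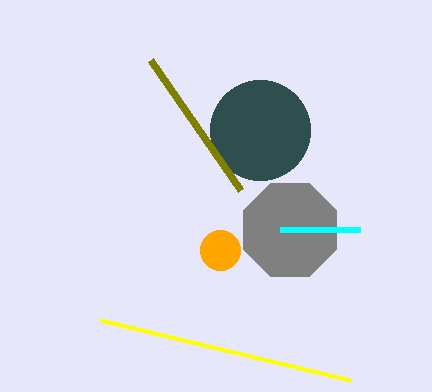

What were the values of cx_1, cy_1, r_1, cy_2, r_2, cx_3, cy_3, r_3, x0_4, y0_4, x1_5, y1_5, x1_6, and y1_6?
cx_1 = 290
cy_1 = 230
r_1 = 50
cy_2 = 250
r_2 = 20
cx_3 = 260
cy_3 = 130
r_3 = 50
x0_4 = 360
y0_4 = 230
x1_5 = 240
y1_5 = 190
x1_6 = 100
y1_6 = 320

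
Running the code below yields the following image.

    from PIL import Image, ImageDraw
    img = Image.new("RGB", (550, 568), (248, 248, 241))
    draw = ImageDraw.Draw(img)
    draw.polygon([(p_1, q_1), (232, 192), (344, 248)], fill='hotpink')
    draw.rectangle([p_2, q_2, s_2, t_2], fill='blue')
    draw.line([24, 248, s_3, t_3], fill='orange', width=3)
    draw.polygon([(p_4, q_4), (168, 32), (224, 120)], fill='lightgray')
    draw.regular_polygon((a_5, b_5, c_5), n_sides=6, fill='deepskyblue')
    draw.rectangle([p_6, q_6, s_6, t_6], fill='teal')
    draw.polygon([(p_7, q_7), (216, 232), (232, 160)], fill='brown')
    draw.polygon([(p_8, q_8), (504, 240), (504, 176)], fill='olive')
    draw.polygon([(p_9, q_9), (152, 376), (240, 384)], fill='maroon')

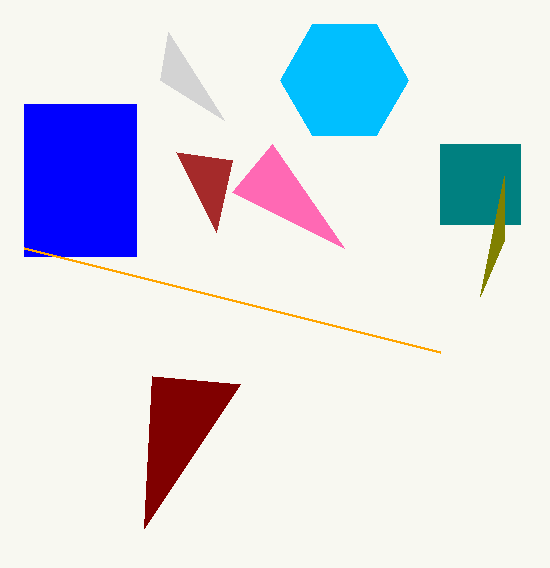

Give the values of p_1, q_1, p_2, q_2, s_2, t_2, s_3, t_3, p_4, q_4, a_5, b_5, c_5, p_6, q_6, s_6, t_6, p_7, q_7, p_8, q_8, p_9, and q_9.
p_1 = 272
q_1 = 144
p_2 = 24
q_2 = 104
s_2 = 136
t_2 = 256
s_3 = 440
t_3 = 352
p_4 = 160
q_4 = 80
a_5 = 344
b_5 = 80
c_5 = 64
p_6 = 440
q_6 = 144
s_6 = 520
t_6 = 224
p_7 = 176
q_7 = 152
p_8 = 480
q_8 = 296
p_9 = 144
q_9 = 528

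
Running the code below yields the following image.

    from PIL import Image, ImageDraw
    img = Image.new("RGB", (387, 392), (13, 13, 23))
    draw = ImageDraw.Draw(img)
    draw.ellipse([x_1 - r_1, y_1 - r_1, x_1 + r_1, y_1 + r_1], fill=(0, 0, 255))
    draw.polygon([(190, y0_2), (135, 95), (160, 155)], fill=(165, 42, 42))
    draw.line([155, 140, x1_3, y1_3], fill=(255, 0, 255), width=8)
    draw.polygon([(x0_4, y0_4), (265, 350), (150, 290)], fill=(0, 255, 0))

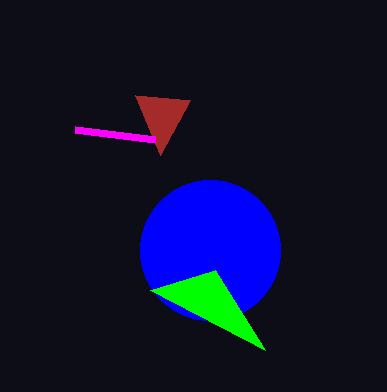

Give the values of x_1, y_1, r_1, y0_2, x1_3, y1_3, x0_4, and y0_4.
x_1 = 210
y_1 = 250
r_1 = 70
y0_2 = 100
x1_3 = 75
y1_3 = 130
x0_4 = 215
y0_4 = 270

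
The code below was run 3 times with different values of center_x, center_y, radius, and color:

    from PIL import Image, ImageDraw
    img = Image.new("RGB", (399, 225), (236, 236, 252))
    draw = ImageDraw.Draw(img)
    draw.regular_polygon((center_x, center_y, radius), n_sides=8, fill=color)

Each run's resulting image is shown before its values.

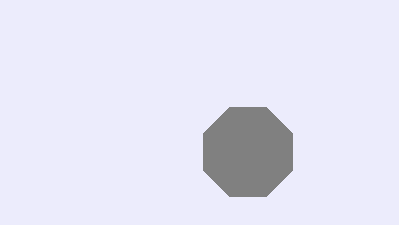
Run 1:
center_x = 248, center_y = 152, radius = 48, color = 'gray'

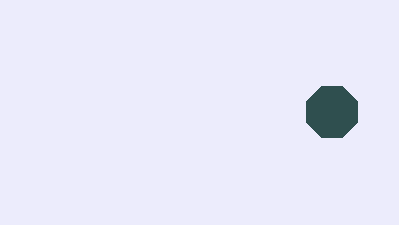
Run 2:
center_x = 332; center_y = 112; radius = 28; color = 'darkslategray'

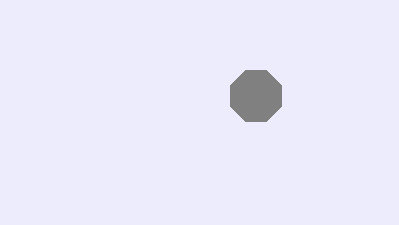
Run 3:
center_x = 256; center_y = 96; radius = 28; color = 'gray'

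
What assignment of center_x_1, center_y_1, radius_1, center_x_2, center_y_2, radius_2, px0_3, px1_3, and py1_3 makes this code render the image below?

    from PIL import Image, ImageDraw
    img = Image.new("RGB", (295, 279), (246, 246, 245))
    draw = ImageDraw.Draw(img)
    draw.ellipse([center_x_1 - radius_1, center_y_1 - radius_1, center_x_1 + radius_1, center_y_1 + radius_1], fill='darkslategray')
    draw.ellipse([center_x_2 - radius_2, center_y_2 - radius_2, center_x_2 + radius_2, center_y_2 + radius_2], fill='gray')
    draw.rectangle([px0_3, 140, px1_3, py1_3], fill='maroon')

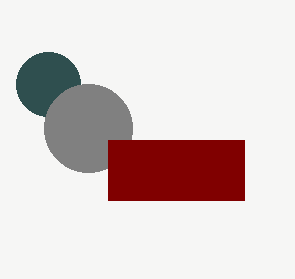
center_x_1 = 48
center_y_1 = 84
radius_1 = 32
center_x_2 = 88
center_y_2 = 128
radius_2 = 44
px0_3 = 108
px1_3 = 244
py1_3 = 200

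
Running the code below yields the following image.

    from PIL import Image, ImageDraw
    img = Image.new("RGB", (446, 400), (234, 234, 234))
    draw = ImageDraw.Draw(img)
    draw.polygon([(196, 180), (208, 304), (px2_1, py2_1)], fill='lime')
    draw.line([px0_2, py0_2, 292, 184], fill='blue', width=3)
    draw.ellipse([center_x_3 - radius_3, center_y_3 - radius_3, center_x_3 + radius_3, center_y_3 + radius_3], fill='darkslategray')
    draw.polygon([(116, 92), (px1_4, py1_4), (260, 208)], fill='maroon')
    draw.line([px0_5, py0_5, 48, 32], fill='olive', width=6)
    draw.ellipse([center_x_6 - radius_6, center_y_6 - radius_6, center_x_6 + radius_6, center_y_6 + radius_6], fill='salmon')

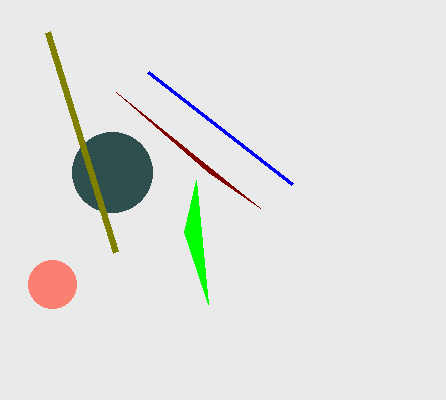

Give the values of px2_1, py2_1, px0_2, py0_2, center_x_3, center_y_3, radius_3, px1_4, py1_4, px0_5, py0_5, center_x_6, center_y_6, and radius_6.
px2_1 = 184
py2_1 = 232
px0_2 = 148
py0_2 = 72
center_x_3 = 112
center_y_3 = 172
radius_3 = 40
px1_4 = 208
py1_4 = 172
px0_5 = 116
py0_5 = 252
center_x_6 = 52
center_y_6 = 284
radius_6 = 24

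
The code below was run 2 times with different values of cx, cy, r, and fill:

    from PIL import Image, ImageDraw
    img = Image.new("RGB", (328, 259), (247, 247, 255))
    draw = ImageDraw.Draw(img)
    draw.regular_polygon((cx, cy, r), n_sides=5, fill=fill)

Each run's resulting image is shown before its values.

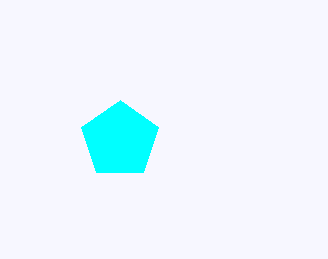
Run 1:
cx = 120
cy = 140
r = 40
fill = 'cyan'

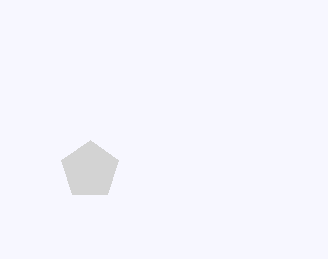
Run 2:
cx = 90; cy = 170; r = 30; fill = 'lightgray'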